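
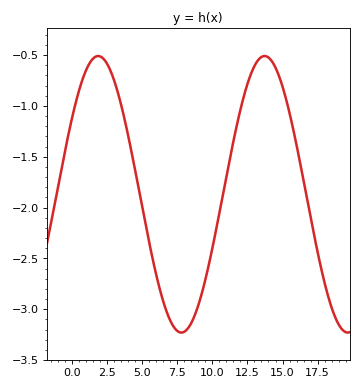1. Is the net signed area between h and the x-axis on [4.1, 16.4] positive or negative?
negative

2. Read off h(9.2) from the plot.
-2.87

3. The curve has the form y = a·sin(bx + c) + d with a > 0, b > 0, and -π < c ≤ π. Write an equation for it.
y = 1.36sin(0.53x + 0.582) - 1.87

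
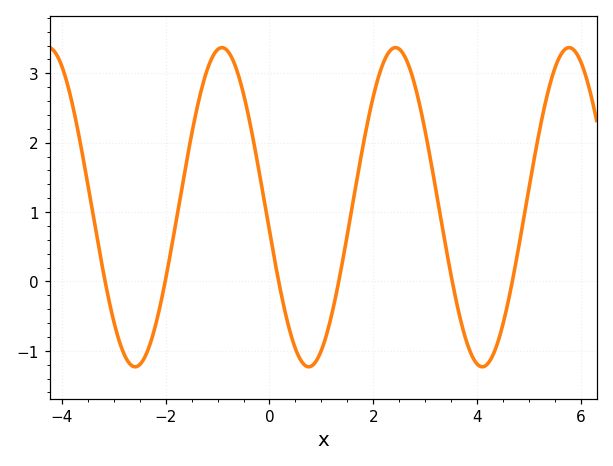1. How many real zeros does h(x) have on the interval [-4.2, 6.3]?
6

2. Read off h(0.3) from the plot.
-0.4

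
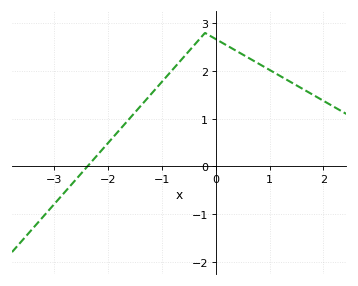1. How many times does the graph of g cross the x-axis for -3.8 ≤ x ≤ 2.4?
1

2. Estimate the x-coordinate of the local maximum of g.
-0.198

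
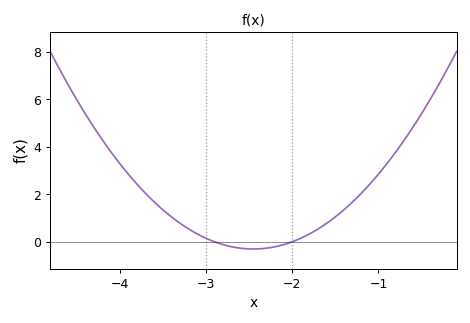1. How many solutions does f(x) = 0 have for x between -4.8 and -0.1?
2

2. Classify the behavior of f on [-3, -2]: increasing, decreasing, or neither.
neither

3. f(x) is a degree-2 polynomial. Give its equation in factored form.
y = 1.5(x + 2.9)(x + 2)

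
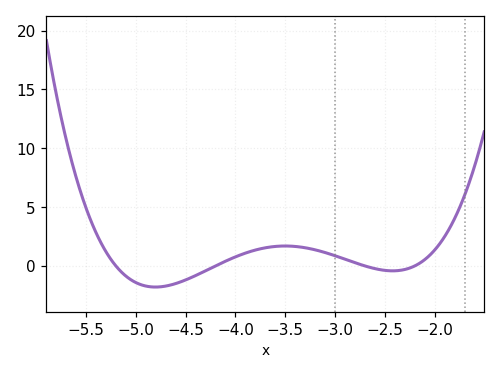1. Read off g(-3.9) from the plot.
1.09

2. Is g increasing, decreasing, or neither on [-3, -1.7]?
neither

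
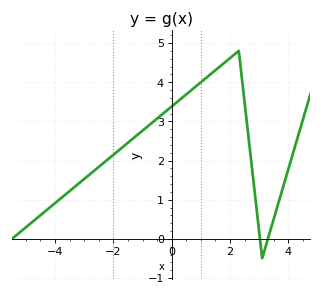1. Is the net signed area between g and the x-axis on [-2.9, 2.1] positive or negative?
positive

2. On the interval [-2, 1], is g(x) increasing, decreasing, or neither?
increasing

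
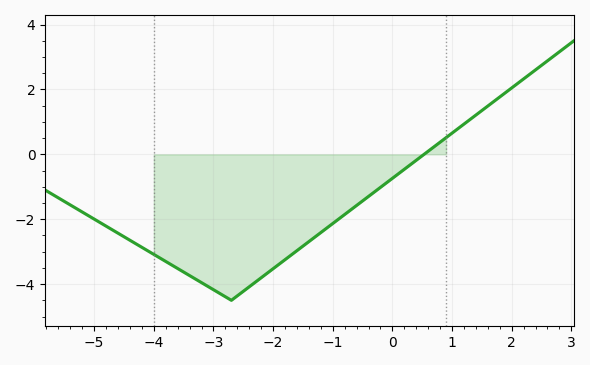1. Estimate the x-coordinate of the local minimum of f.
-2.7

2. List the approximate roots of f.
0.531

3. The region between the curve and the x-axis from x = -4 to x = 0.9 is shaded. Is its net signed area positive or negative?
negative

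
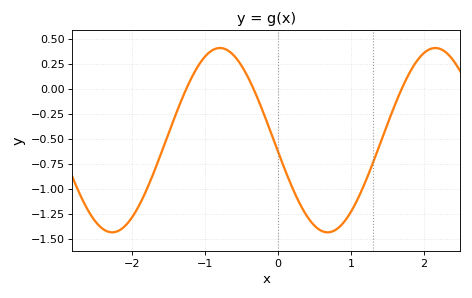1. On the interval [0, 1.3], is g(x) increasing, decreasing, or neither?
neither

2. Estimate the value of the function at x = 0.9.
-1.35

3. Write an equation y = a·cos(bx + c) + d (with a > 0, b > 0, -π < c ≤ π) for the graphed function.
y = 0.92cos(2.1x + 1.7) - 0.51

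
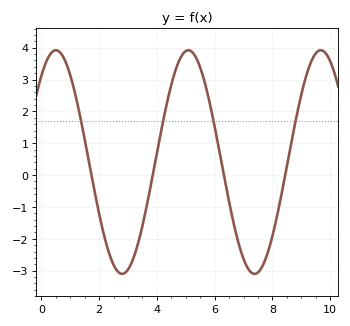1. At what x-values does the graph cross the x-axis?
1.74, 3.86, 6.32, 8.44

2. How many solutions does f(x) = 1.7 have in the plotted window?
4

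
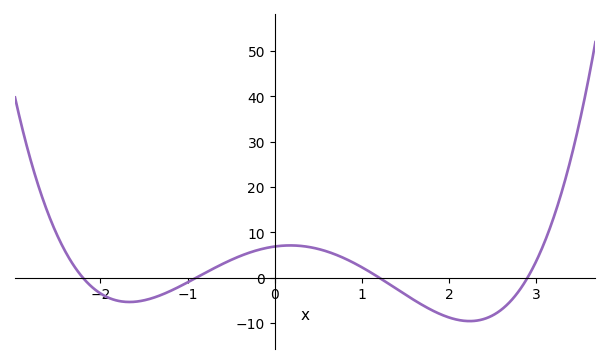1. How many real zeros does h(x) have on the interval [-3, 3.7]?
4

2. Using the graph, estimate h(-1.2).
-2.95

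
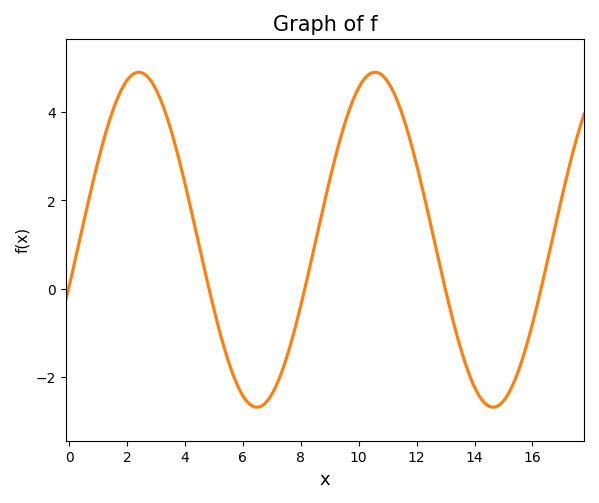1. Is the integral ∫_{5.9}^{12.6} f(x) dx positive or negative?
positive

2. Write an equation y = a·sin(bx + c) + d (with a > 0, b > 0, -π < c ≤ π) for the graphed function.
y = 3.8sin(0.77x - 0.28) + 1.11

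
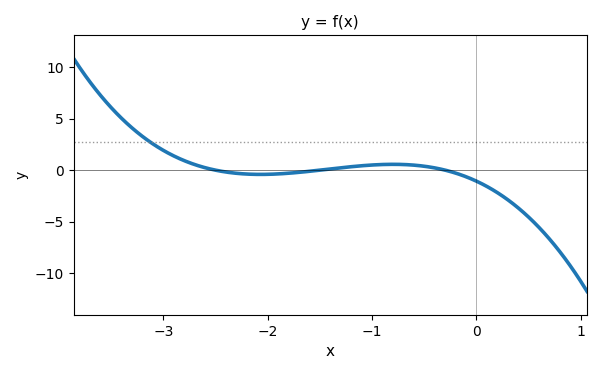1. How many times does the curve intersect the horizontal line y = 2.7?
1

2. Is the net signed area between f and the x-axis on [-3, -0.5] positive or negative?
positive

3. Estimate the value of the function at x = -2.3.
-0.5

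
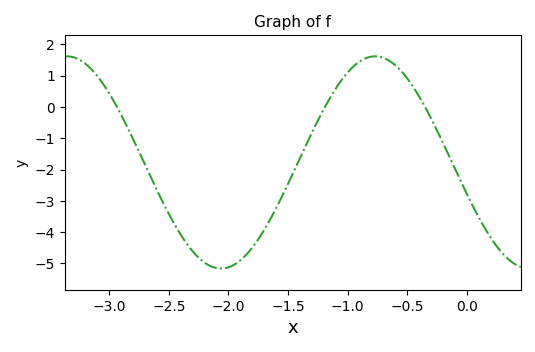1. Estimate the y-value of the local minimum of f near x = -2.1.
-5.16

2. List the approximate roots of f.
-2.93, -1.19, -0.349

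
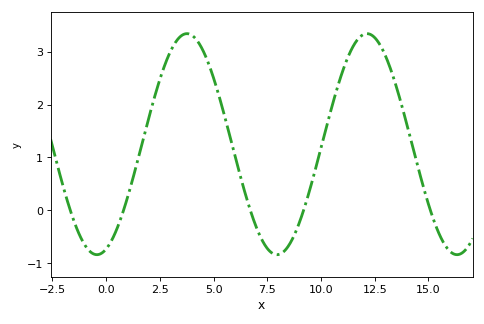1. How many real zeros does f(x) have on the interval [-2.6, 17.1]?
5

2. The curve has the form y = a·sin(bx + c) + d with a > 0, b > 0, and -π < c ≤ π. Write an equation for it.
y = 2.09sin(0.75x - 1.25) + 1.25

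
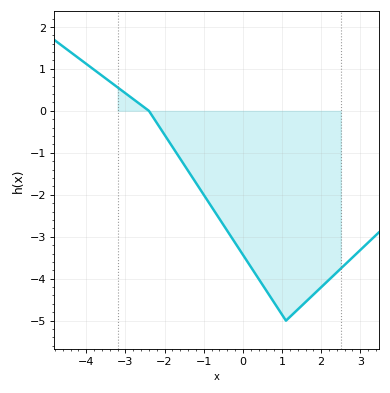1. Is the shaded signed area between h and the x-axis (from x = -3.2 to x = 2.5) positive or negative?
negative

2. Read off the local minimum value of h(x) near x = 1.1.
-5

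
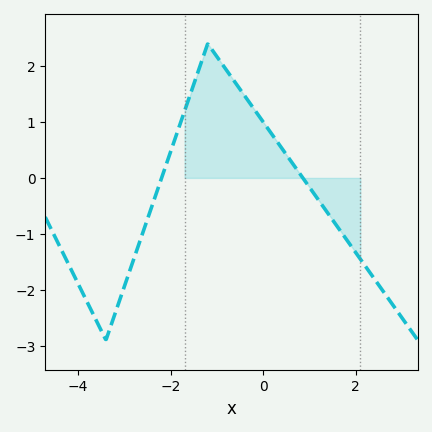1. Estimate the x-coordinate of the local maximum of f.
-1.2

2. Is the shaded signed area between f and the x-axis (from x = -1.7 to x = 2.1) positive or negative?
positive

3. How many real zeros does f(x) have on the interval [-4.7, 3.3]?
2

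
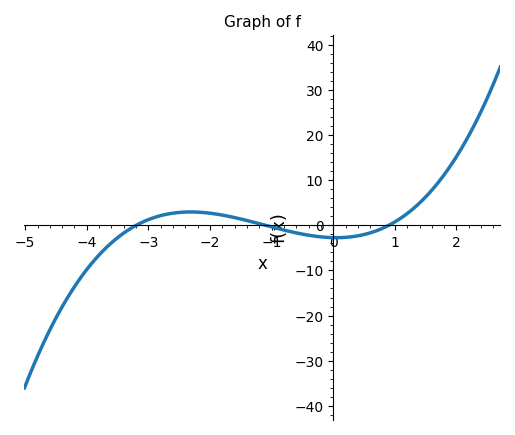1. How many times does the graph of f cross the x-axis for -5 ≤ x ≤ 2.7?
3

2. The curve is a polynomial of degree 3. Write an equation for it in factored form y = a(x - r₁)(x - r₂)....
y = 0.86(x + 3.2)(x + 1.1)(x - 0.9)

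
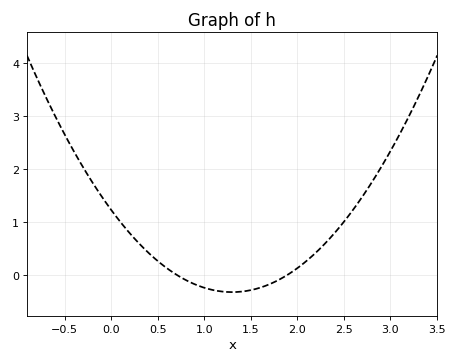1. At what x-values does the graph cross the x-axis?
0.7, 1.9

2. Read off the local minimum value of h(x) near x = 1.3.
-0.3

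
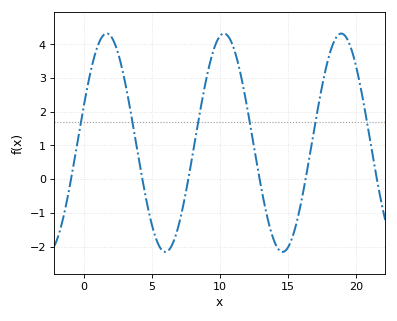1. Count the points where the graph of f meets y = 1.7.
6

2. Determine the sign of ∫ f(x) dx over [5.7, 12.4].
positive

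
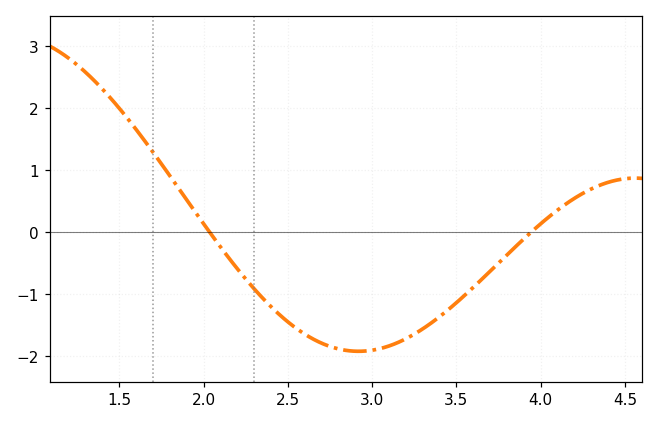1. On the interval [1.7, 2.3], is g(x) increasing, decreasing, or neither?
decreasing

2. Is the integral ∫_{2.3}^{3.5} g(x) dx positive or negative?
negative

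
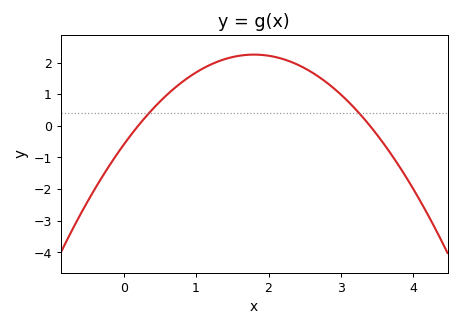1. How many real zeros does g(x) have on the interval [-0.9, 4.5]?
2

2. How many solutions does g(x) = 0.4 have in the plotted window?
2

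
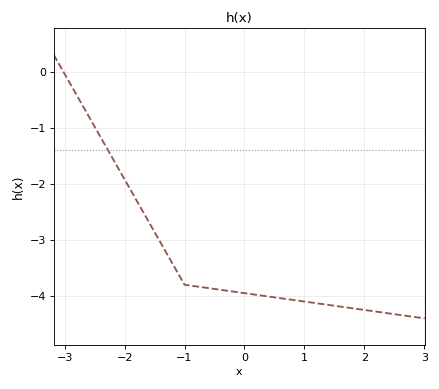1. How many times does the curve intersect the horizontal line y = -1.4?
1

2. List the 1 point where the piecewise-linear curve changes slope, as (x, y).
(-1, -3.8)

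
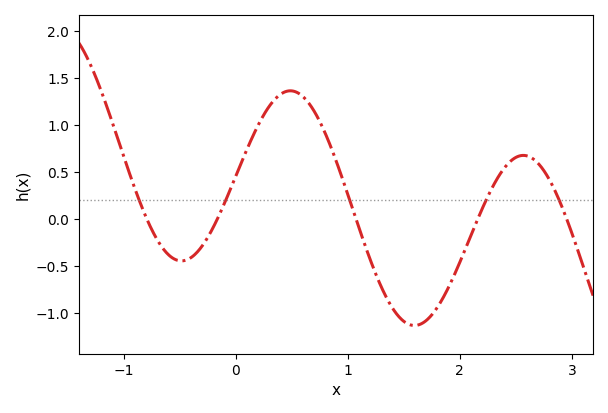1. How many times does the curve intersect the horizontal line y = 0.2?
5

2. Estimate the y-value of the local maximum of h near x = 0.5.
1.35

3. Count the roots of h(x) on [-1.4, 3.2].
5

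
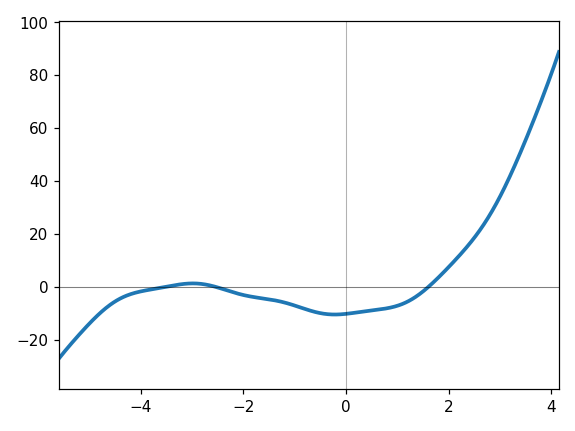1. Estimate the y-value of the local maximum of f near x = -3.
2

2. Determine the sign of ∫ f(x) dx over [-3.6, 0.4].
negative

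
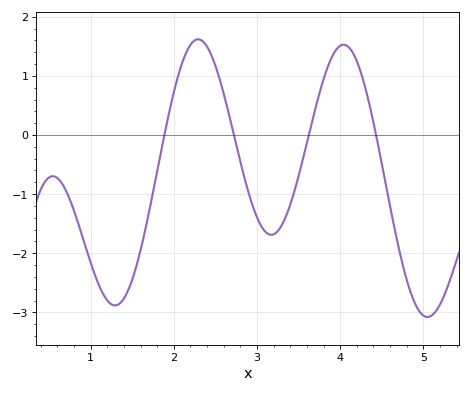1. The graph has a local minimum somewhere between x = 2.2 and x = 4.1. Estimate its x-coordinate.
3.2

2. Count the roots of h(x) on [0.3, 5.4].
4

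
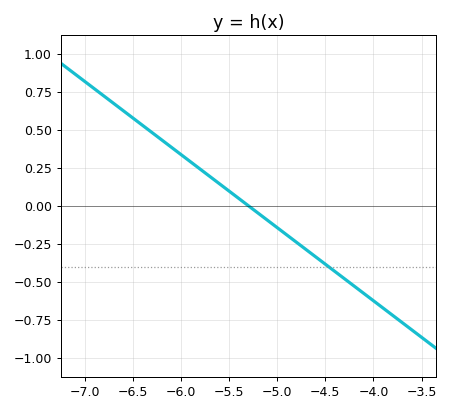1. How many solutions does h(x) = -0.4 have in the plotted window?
1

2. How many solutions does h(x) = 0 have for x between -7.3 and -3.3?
1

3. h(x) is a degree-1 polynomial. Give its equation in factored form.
y = -0.48(x + 5.3)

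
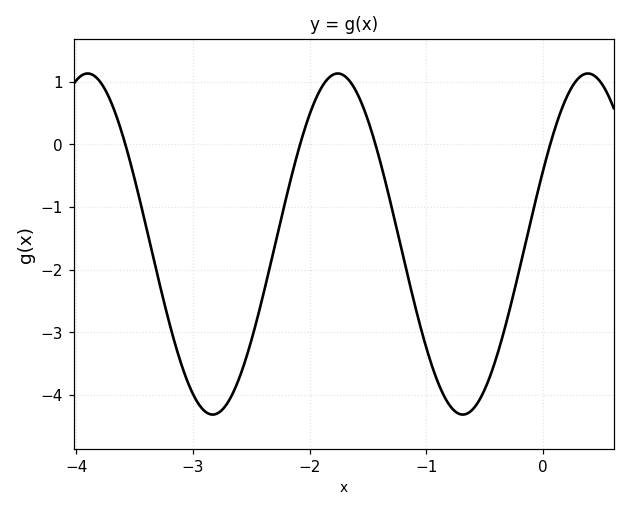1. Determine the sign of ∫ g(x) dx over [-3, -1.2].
negative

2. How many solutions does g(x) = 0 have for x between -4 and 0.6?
4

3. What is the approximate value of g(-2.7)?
-4.11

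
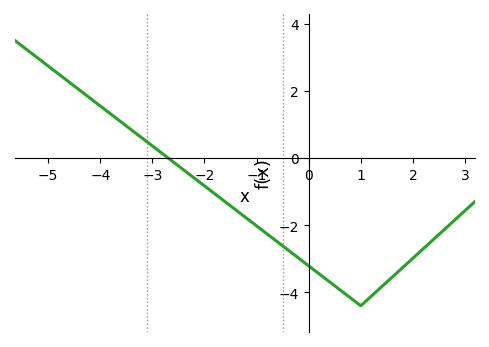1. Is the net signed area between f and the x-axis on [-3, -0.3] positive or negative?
negative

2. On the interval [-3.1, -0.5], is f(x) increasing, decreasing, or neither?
decreasing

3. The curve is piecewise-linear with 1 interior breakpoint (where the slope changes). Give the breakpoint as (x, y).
(1, -4.4)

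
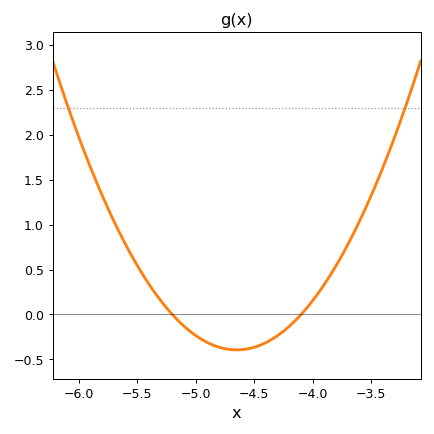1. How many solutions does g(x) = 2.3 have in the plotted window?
2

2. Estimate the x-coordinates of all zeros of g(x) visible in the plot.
-5.2, -4.1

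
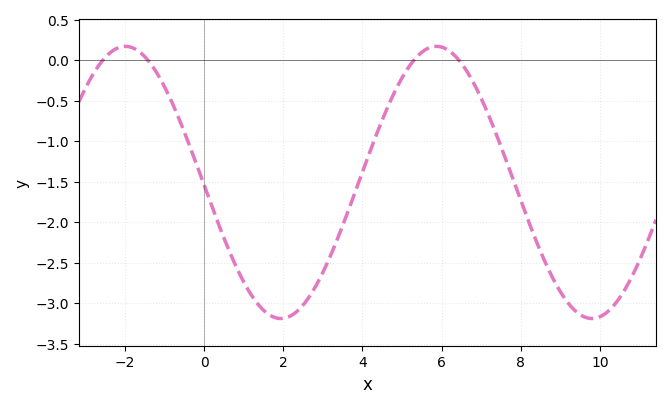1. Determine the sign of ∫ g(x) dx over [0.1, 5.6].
negative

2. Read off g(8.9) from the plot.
-2.78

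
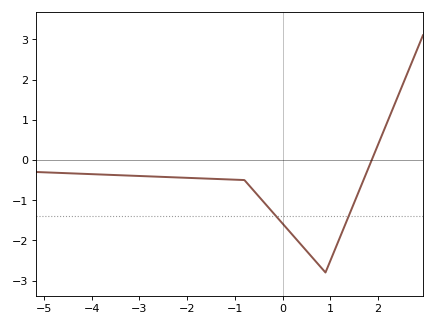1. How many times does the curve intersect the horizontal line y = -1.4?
2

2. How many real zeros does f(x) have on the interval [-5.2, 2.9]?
1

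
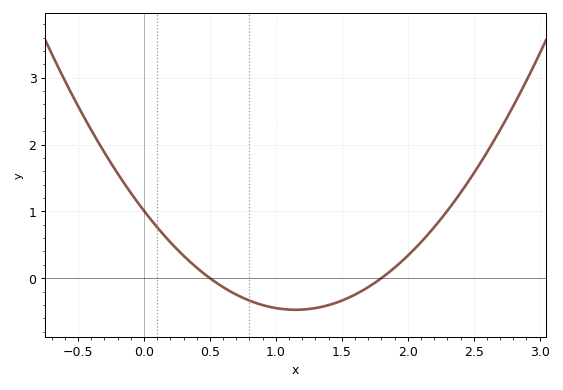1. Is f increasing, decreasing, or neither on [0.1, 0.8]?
decreasing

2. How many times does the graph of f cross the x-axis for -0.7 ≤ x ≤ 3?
2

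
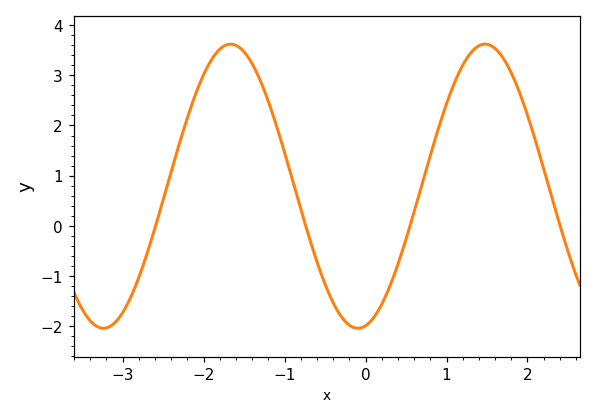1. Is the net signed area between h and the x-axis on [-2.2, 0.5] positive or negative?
positive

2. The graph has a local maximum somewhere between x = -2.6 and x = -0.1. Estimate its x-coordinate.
-1.7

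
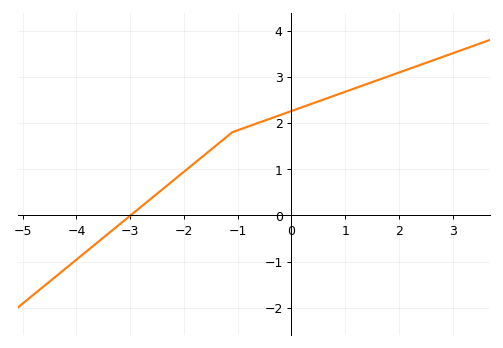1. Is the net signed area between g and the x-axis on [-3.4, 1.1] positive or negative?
positive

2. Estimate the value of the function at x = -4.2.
-1.15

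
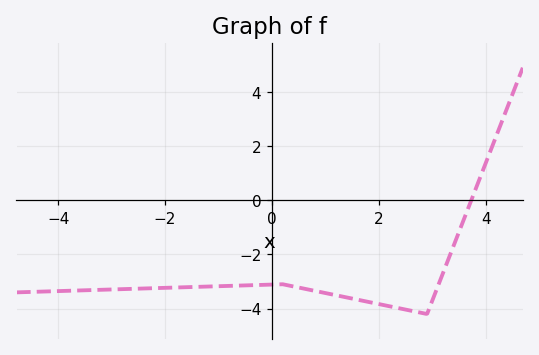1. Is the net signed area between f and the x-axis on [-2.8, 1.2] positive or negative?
negative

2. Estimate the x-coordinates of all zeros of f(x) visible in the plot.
3.8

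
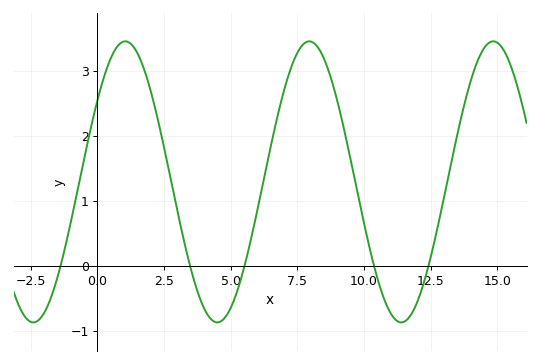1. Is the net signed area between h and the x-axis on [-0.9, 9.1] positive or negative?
positive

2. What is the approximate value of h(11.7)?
-0.8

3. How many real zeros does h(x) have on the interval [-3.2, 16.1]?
5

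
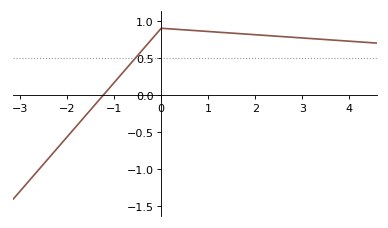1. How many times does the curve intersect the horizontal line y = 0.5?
1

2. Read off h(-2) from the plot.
-0.563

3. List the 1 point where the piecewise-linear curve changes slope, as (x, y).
(0, 0.9)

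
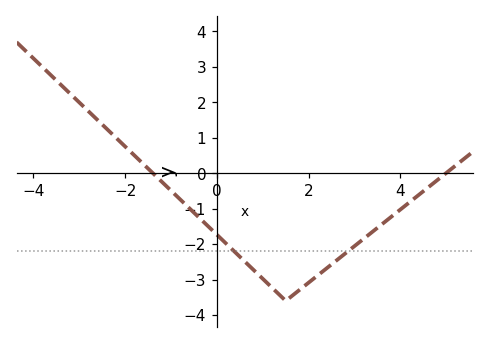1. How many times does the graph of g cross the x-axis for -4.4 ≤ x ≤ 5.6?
2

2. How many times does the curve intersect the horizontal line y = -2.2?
2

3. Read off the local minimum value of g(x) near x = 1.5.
-3.6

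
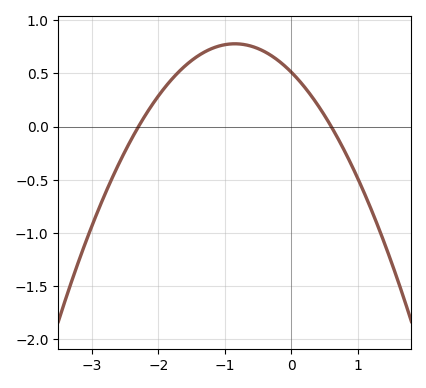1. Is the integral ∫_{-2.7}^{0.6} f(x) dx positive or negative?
positive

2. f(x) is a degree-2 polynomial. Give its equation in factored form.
y = -0.37(x + 2.3)(x - 0.6)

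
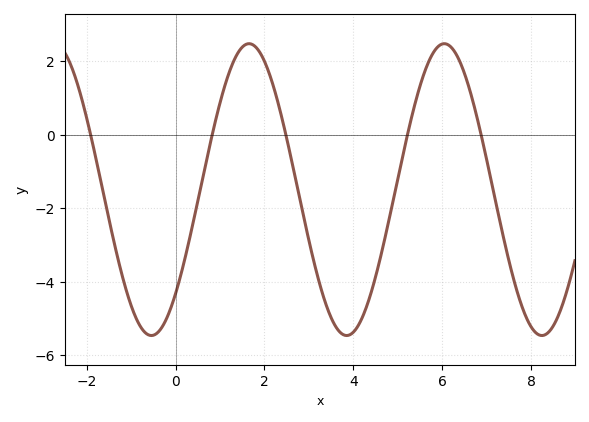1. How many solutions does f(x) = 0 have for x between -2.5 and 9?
5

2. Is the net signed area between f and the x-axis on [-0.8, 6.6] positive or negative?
negative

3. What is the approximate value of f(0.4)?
-2.35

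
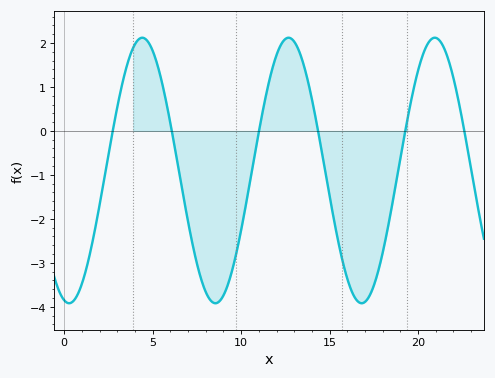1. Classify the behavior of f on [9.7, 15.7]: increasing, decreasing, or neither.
neither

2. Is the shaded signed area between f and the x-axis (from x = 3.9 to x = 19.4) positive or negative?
negative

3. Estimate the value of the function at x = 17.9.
-2.9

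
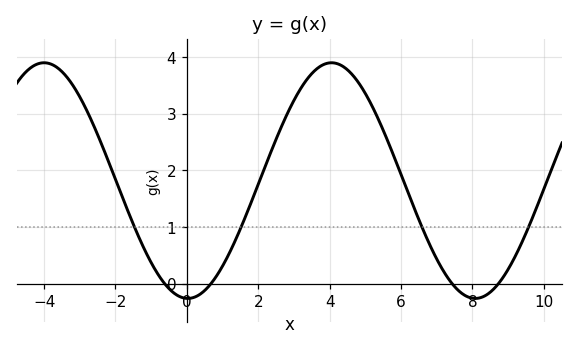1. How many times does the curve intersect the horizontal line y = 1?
4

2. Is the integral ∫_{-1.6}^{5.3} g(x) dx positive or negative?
positive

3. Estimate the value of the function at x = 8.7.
-0.023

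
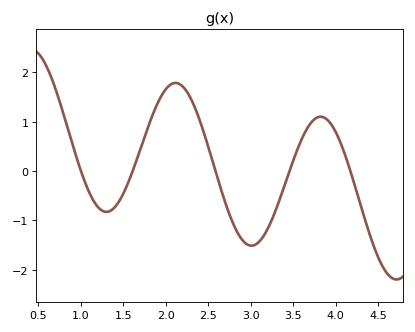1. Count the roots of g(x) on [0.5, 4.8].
5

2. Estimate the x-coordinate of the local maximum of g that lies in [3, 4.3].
3.82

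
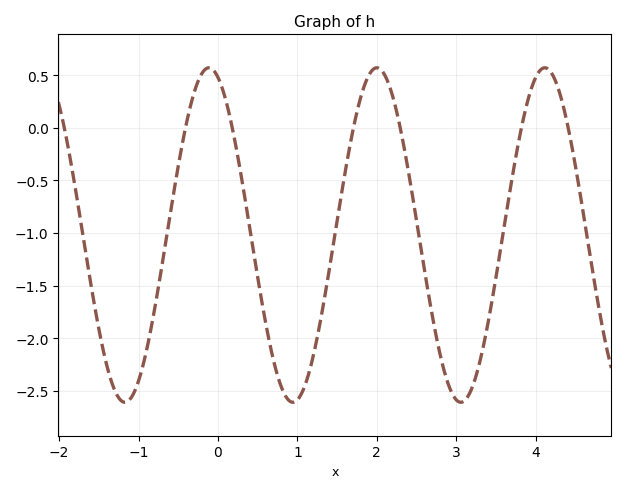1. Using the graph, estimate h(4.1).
0.568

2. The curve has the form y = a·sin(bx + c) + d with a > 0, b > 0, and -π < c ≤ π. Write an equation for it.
y = 1.59sin(2.97x + 1.91) - 1.02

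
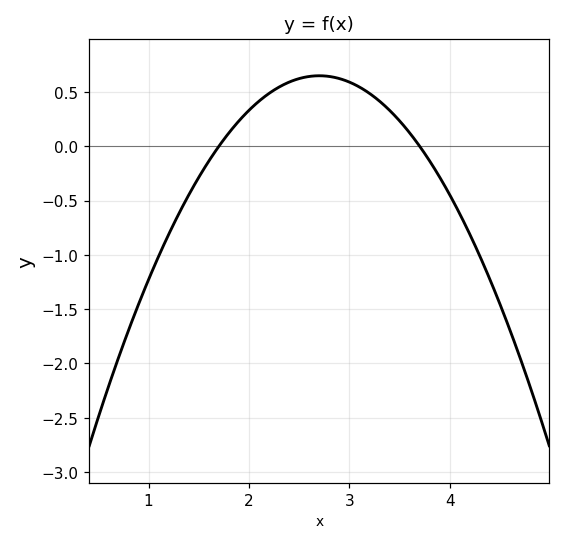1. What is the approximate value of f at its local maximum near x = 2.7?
0.65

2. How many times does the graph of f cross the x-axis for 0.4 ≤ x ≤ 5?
2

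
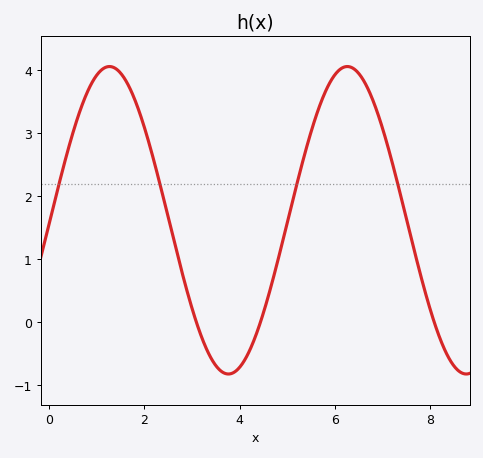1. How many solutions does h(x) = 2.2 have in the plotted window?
4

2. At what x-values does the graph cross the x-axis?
3, 4.4, 8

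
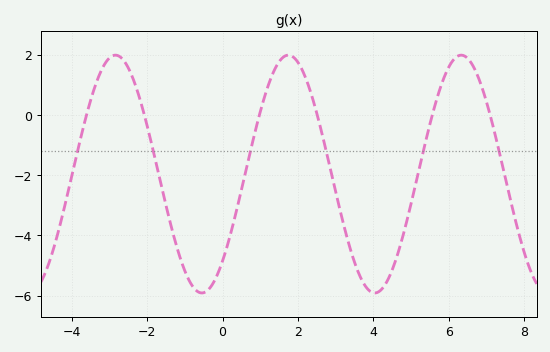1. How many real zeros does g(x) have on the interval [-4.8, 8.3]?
6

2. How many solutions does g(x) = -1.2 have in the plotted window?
6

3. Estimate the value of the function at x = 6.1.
1.79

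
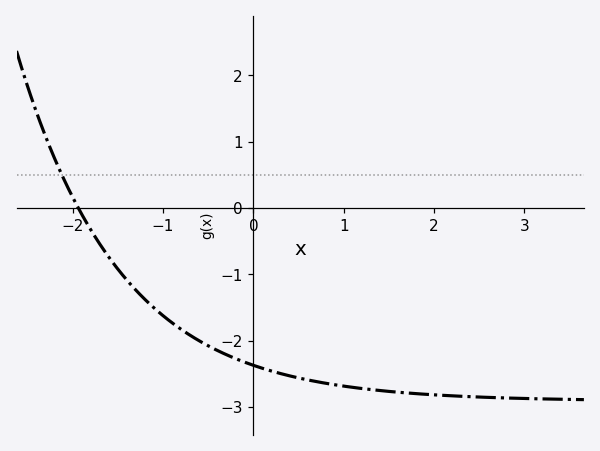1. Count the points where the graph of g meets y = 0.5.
1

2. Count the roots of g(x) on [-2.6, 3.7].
1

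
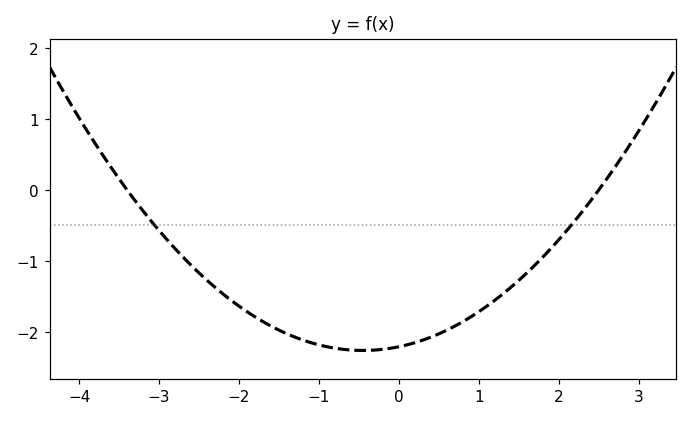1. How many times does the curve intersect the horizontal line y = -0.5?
2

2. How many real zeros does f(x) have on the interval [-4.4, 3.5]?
2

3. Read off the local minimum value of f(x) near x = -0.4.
-2.3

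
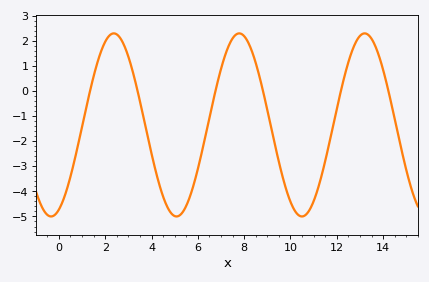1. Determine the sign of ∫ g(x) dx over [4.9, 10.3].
negative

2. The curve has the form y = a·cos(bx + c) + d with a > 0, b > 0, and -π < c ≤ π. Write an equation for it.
y = 3.65cos(1.2x - 2.8) - 1.35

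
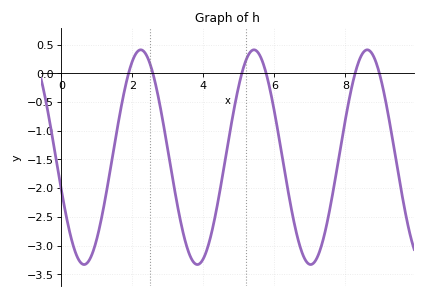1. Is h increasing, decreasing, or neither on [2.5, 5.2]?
neither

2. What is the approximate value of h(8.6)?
0.4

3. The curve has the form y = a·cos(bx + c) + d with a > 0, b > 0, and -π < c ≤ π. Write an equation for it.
y = 1.87cos(2x + 1.9) - 1.46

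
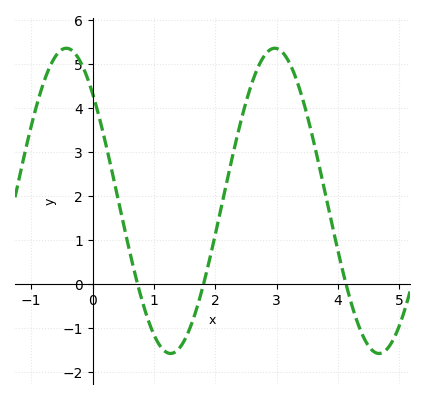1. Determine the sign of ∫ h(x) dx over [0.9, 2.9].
positive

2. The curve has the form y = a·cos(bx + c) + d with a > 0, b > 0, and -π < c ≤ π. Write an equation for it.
y = 3.47cos(1.9x + 0.79) + 1.88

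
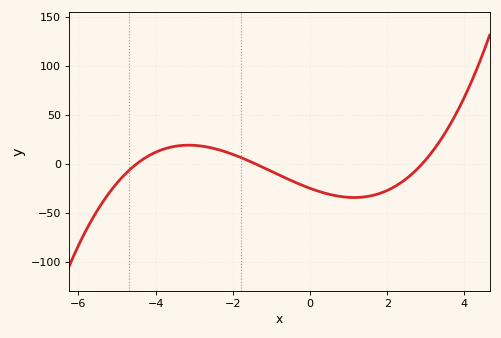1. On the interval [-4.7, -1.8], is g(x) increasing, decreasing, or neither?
neither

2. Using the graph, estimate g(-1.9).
8.42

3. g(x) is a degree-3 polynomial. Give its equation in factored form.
y = 1.35(x + 4.5)(x + 1.4)(x - 2.9)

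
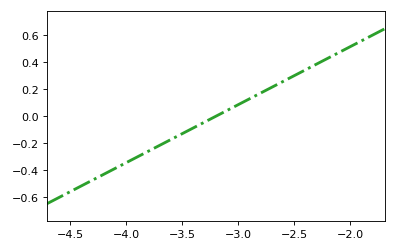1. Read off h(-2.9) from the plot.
0.129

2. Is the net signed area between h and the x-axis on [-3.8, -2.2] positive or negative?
positive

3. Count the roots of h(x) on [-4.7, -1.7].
1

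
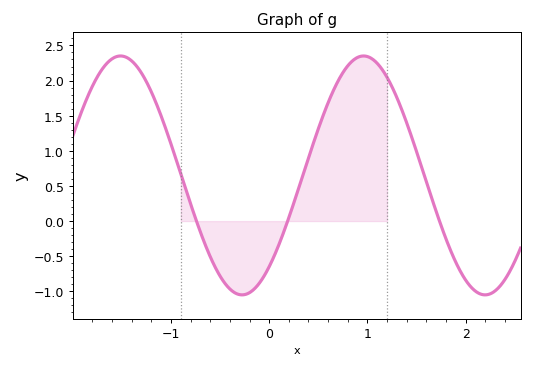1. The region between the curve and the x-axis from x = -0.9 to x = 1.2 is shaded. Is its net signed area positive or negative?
positive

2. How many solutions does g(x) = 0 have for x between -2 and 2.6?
3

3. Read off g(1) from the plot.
2.34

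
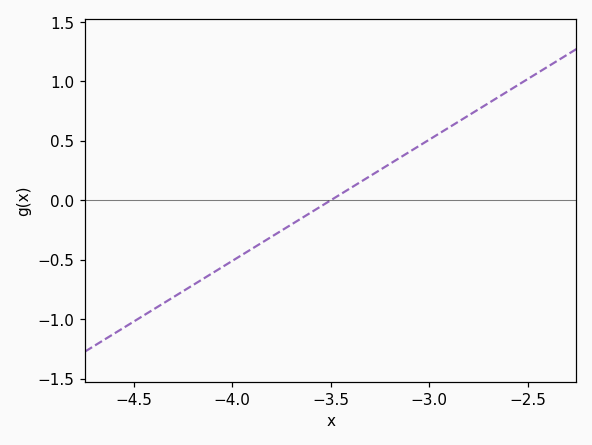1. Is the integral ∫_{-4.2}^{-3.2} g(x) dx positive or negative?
negative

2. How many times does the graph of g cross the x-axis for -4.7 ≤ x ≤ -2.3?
1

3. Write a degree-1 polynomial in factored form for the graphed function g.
y = 1.02(x + 3.5)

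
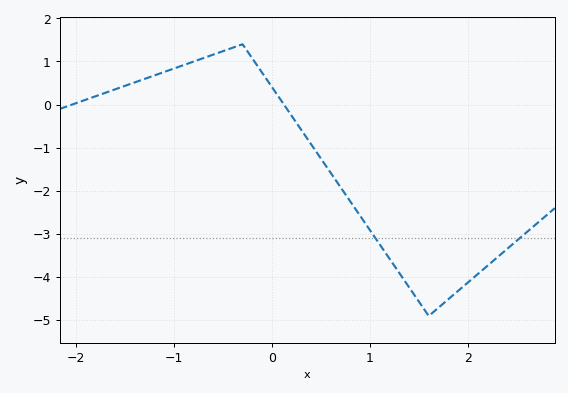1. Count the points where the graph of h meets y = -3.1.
2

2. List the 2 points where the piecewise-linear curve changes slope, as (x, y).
(-0.3, 1.4); (1.6, -4.9)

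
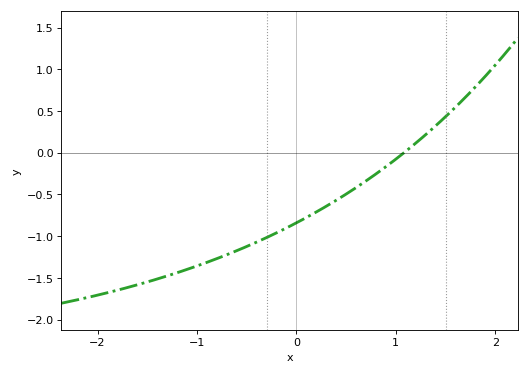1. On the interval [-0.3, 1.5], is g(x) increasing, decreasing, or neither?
increasing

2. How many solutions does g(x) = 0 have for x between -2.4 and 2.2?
1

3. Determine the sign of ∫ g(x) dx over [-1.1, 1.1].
negative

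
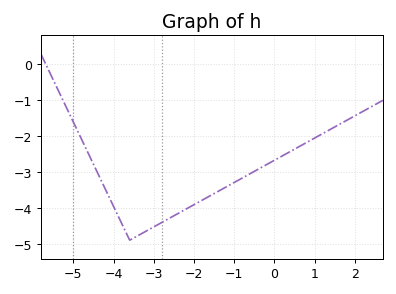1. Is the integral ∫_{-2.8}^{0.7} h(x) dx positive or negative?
negative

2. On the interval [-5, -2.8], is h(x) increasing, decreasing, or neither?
neither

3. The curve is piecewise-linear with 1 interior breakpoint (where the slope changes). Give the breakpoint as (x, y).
(-3.6, -4.9)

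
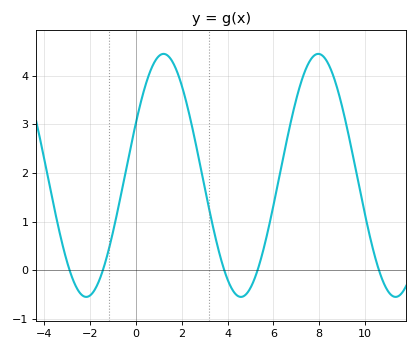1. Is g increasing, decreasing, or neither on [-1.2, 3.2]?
neither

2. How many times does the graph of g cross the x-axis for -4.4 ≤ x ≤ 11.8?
5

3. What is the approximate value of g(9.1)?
3.17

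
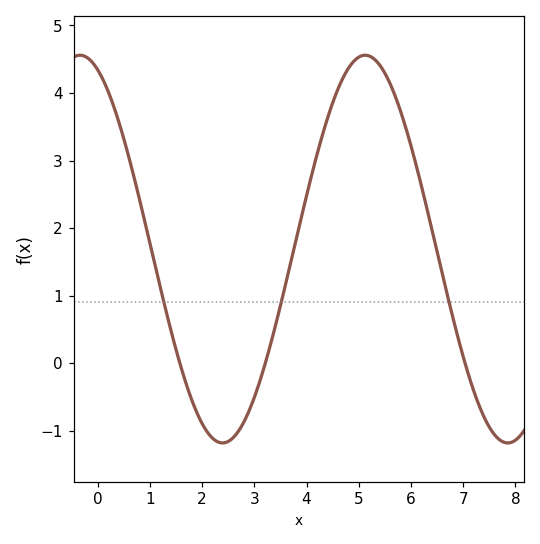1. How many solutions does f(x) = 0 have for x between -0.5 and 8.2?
3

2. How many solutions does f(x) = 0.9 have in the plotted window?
3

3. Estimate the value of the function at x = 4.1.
2.8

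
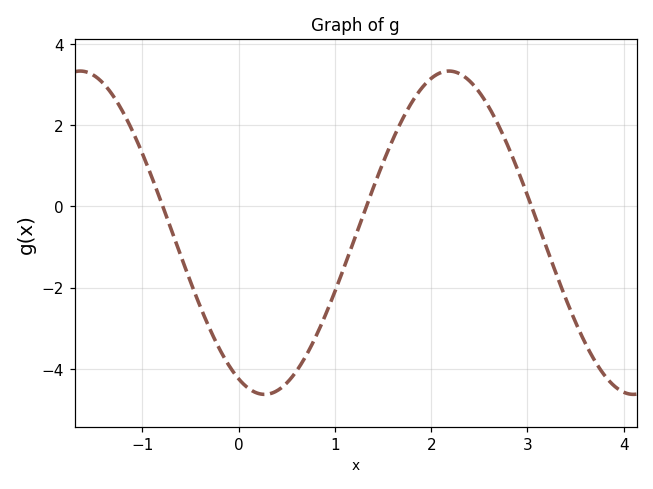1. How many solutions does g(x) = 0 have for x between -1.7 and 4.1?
3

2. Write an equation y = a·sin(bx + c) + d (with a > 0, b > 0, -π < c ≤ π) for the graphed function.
y = 3.98sin(1.6x - 2) - 0.65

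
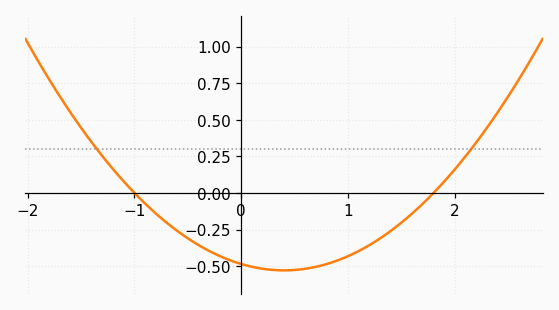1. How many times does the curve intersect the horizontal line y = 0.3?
2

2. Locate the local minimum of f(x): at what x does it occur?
0.4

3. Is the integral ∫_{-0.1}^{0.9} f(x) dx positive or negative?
negative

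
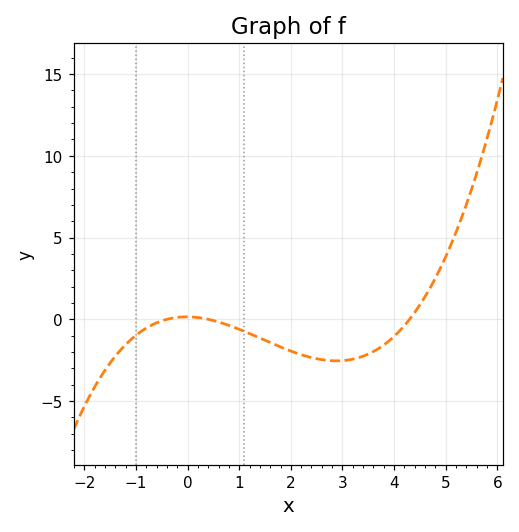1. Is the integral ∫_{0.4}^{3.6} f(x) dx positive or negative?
negative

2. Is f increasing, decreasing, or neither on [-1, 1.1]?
neither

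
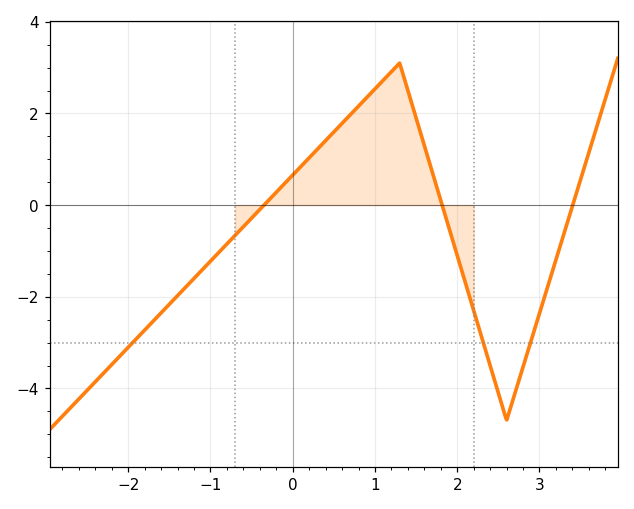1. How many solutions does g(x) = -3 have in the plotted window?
3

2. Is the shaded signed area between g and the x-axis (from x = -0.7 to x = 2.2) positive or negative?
positive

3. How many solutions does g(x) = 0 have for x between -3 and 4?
3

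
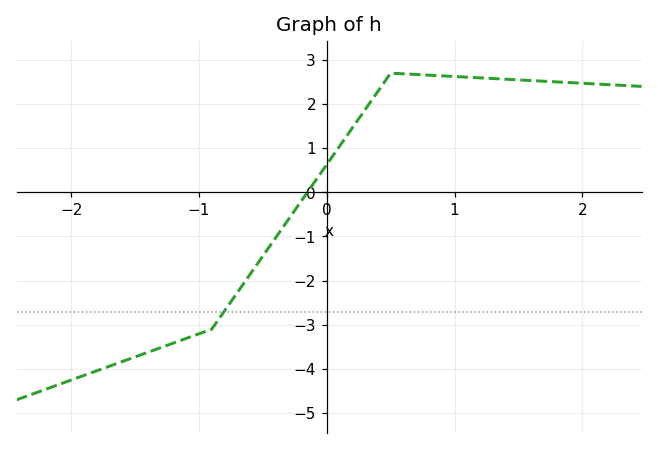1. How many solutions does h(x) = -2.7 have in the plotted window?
1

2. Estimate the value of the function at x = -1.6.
-3.83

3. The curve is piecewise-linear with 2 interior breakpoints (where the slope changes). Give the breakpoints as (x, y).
(-0.9, -3.1); (0.5, 2.7)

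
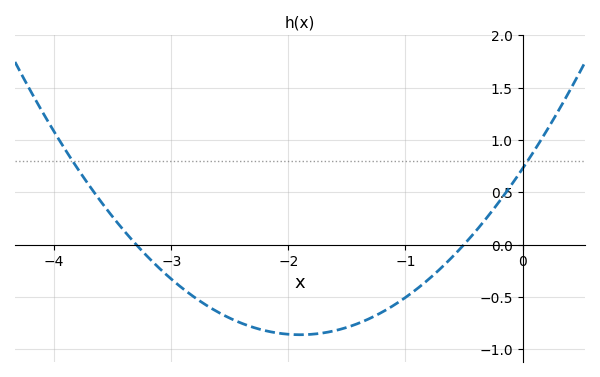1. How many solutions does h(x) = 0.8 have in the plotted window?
2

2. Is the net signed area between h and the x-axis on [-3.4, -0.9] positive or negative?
negative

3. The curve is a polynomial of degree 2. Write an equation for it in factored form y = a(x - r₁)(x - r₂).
y = 0.44(x + 3.3)(x + 0.5)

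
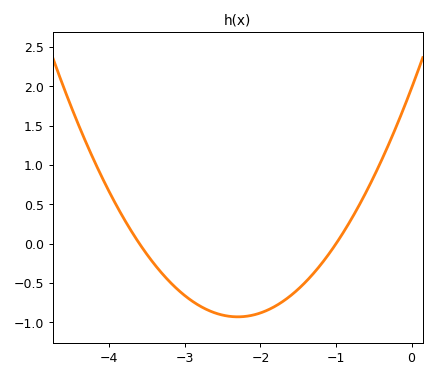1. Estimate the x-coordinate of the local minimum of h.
-2.3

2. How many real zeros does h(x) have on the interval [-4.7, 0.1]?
2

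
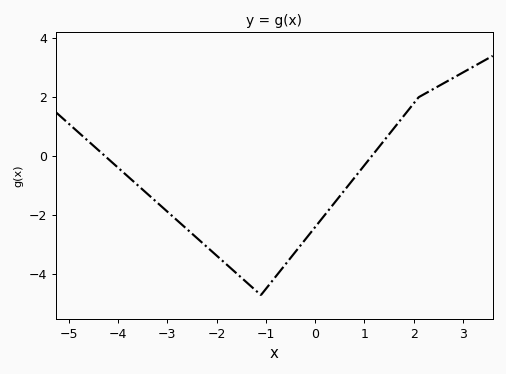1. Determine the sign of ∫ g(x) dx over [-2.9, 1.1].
negative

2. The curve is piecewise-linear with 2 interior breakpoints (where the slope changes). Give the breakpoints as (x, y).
(-1.1, -4.7); (2.1, 2)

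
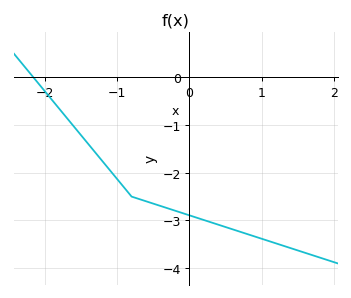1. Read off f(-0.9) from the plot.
-2.32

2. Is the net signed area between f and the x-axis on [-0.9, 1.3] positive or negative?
negative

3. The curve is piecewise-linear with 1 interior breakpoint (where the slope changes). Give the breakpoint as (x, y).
(-0.8, -2.5)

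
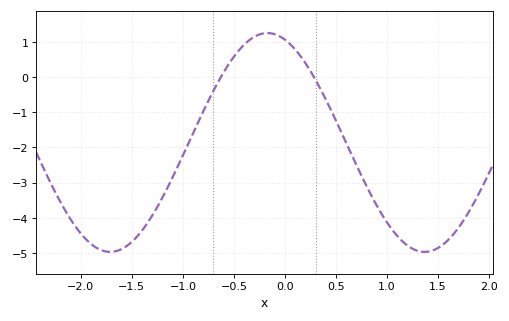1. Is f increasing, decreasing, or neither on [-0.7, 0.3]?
neither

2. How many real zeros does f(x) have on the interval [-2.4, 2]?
2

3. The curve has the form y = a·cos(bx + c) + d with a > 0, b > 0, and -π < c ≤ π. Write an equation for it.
y = 3.11cos(2x + 0.35) - 1.86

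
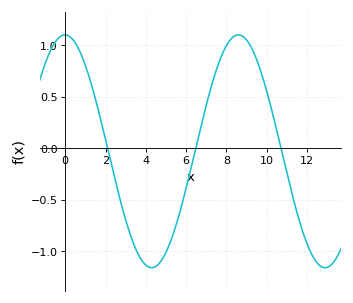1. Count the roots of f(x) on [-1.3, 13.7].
3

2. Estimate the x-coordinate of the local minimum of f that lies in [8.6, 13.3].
12.9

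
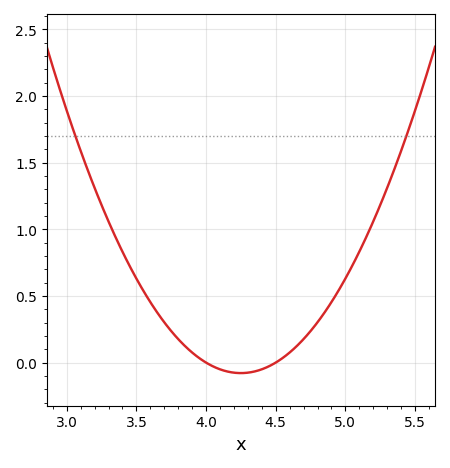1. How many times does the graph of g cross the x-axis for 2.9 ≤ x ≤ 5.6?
2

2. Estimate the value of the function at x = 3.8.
0.2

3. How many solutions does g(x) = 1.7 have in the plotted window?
2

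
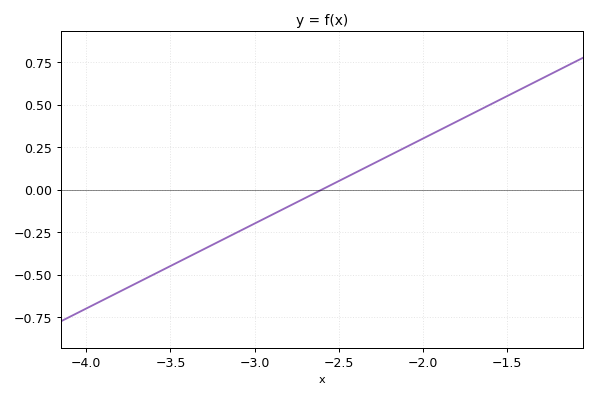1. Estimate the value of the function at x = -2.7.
-0.05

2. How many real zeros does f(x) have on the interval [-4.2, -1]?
1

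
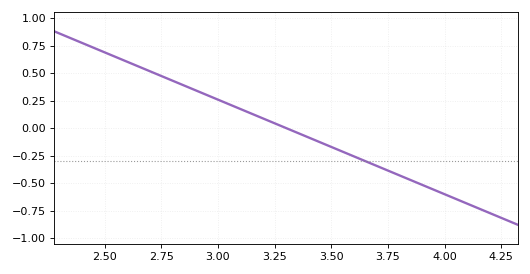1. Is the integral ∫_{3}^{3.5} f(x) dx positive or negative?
positive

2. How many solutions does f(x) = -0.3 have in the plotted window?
1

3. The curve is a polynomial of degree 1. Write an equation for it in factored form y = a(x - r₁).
y = -0.86(x - 3.3)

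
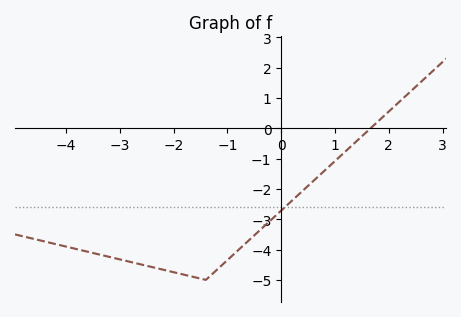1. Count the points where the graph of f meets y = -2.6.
1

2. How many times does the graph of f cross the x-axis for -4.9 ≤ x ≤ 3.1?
1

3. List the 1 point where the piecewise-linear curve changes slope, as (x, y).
(-1.4, -5)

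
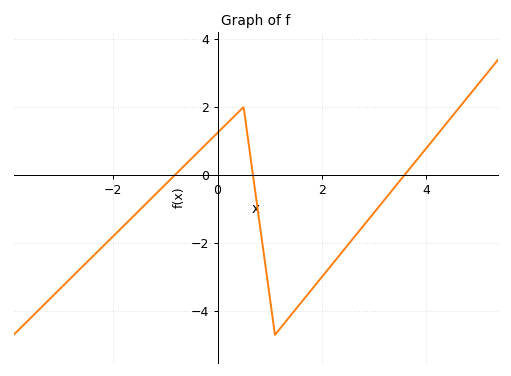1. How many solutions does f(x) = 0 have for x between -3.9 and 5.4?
3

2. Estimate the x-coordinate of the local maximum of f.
0.499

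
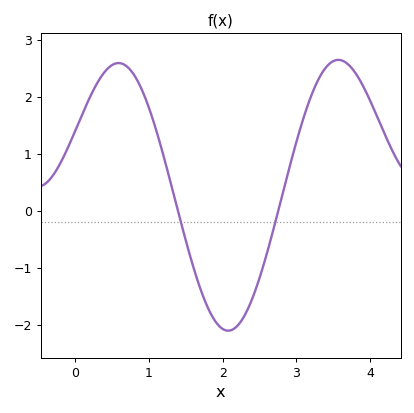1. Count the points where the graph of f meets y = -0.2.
2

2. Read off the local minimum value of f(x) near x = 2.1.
-2.1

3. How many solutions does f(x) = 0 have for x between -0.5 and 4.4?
2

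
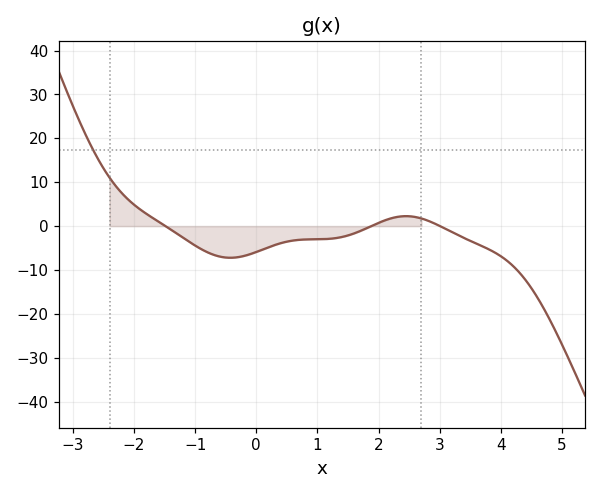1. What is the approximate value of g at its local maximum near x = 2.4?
2.28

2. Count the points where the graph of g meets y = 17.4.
1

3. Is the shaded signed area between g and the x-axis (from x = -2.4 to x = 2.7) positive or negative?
negative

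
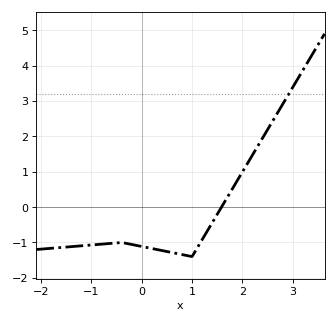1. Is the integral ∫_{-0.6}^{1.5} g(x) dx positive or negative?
negative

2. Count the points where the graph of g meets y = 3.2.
1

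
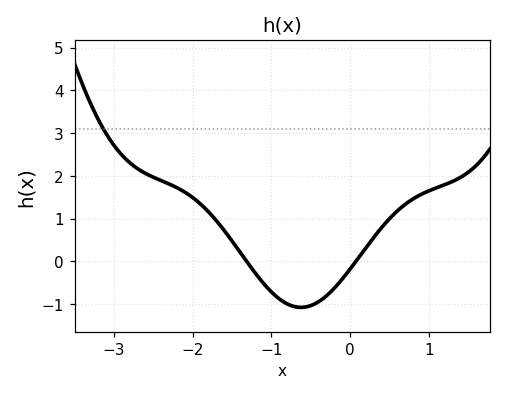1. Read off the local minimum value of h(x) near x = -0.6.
-1.08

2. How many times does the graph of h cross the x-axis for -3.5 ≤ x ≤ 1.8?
2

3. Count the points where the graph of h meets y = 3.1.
1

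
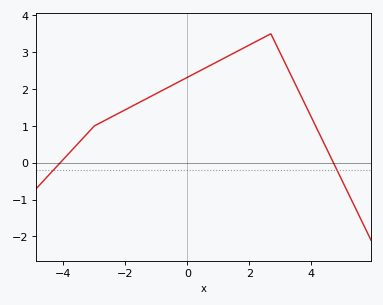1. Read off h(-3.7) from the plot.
0.365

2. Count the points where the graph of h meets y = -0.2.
2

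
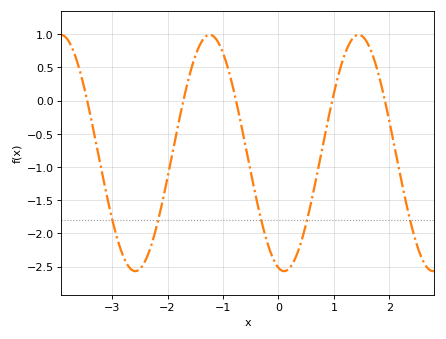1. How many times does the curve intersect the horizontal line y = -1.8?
5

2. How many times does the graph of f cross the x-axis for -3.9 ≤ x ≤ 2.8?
5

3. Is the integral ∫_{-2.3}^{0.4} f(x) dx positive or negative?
negative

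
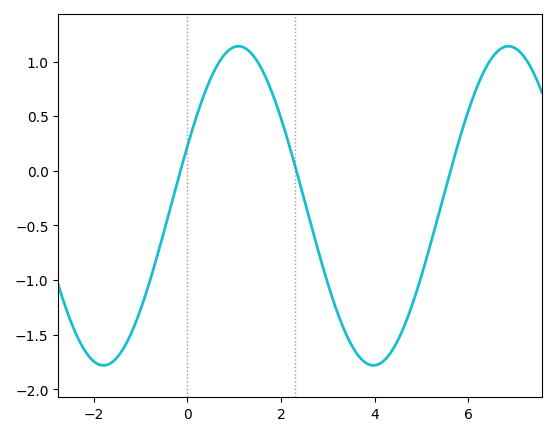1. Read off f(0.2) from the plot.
0.5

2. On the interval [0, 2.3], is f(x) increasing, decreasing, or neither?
neither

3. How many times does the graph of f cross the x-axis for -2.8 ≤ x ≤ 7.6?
3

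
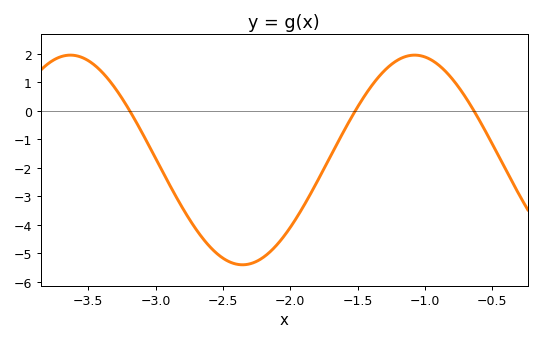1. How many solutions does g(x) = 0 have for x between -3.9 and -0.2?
3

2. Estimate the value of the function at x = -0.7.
0.486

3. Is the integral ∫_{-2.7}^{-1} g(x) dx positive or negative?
negative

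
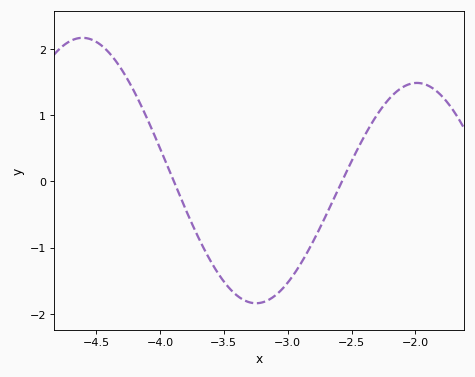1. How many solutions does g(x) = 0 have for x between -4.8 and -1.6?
2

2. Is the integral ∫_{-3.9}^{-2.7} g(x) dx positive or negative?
negative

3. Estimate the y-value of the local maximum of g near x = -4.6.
2.17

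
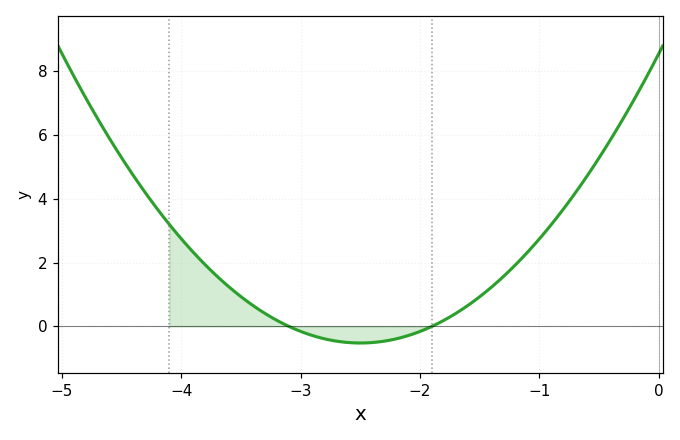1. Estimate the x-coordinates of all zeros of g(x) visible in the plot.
-3.1, -1.9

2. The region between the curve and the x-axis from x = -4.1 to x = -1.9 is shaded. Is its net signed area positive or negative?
positive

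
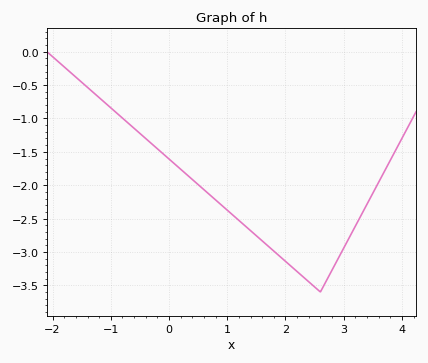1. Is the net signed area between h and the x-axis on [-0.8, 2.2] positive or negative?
negative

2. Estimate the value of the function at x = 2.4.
-3.45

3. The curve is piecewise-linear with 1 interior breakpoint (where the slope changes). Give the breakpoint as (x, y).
(2.6, -3.6)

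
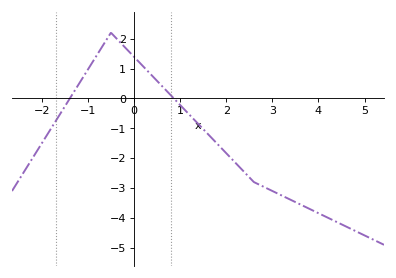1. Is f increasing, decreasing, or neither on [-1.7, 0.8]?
neither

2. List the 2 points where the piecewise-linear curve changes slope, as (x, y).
(-0.5, 2.2); (2.6, -2.8)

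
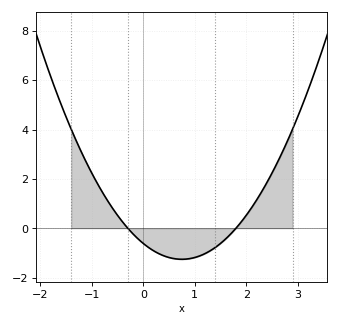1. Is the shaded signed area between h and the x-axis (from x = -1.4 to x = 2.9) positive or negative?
positive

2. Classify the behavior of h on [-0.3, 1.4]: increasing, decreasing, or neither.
neither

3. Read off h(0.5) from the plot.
-1.2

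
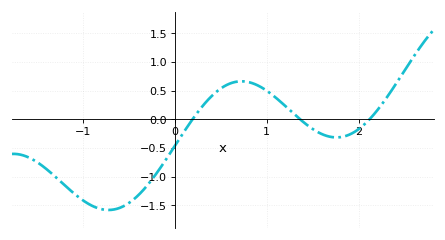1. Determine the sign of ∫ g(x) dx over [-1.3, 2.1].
negative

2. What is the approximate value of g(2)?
-0.172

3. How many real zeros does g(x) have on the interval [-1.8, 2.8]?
3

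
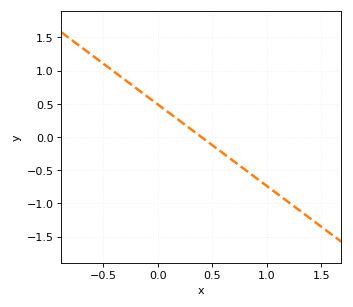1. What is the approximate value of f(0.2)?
0.246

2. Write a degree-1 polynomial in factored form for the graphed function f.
y = -1.23(x - 0.4)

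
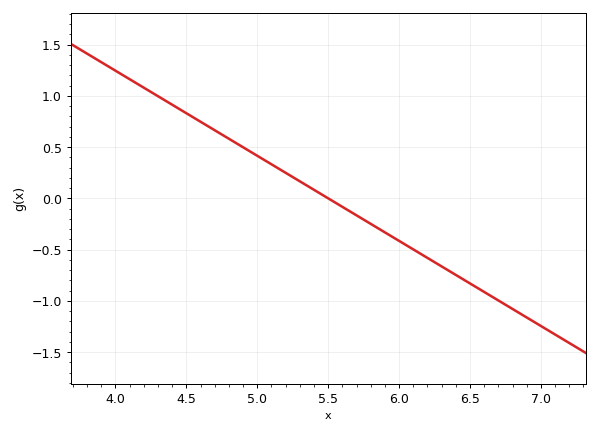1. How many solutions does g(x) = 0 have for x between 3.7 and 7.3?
1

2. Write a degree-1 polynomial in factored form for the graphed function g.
y = -0.83(x - 5.5)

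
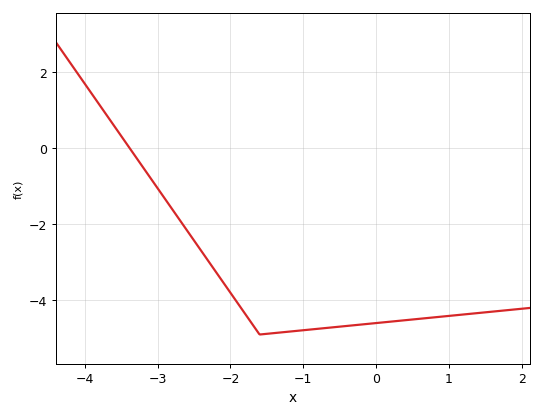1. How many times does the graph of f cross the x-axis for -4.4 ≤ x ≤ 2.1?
1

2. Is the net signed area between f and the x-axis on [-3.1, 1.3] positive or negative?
negative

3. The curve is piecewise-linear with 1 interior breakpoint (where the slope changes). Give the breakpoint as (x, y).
(-1.6, -4.9)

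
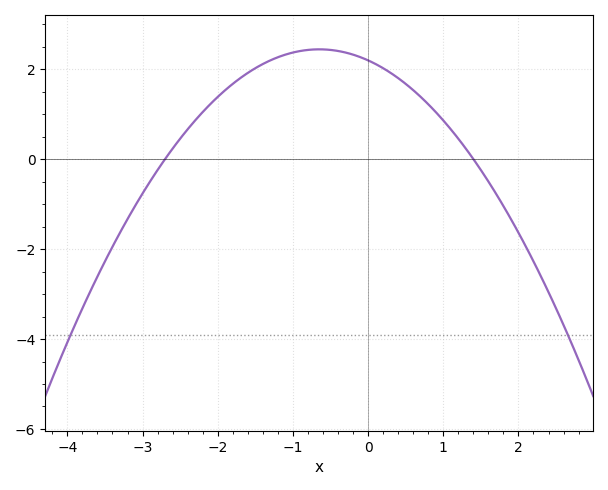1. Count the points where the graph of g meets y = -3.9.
2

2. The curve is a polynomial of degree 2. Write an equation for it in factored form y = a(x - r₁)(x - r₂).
y = -0.58(x + 2.7)(x - 1.4)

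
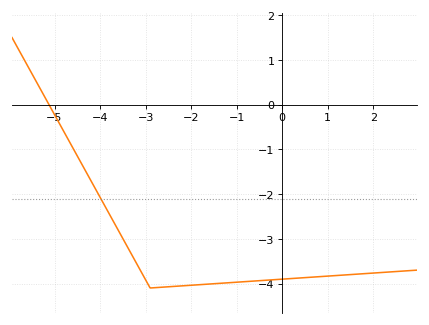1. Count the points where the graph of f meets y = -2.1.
1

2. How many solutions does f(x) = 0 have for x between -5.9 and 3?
1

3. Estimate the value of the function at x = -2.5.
-4.1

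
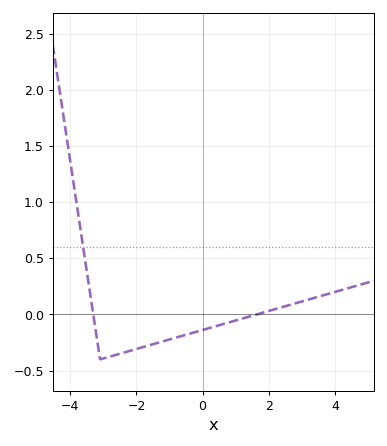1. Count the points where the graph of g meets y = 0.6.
1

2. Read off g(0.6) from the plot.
-0.1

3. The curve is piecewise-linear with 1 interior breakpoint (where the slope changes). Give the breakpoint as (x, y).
(-3.1, -0.4)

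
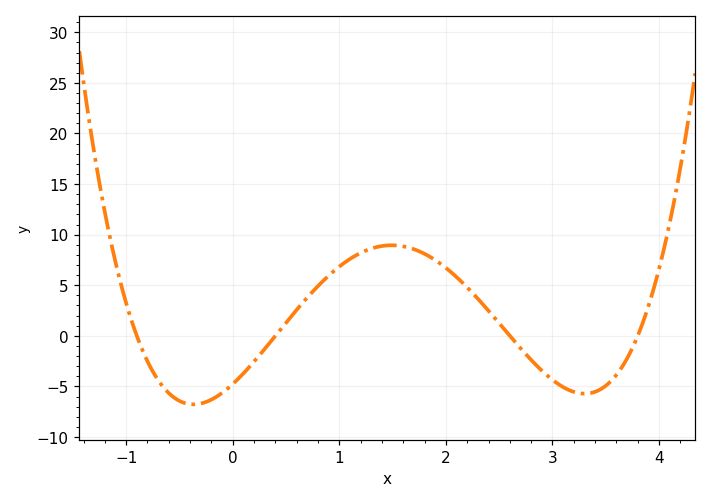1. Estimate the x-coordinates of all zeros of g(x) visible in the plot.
-0.9, 0.4, 2.6, 3.8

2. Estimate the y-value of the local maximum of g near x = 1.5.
9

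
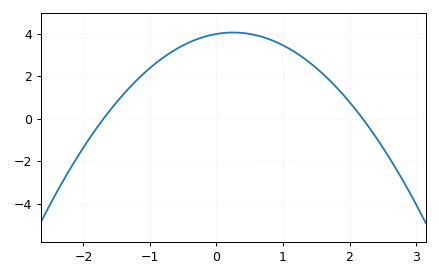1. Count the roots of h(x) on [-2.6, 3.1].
2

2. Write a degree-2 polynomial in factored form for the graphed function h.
y = -1.07(x + 1.7)(x - 2.2)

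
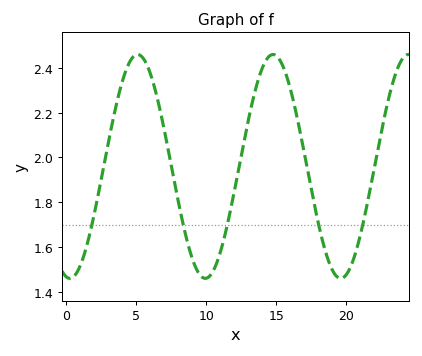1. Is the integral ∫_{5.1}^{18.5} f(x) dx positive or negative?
positive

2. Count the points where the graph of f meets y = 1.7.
5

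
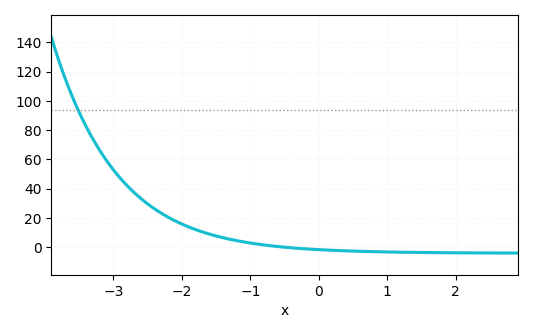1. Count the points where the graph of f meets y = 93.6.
1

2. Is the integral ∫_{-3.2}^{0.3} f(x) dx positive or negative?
positive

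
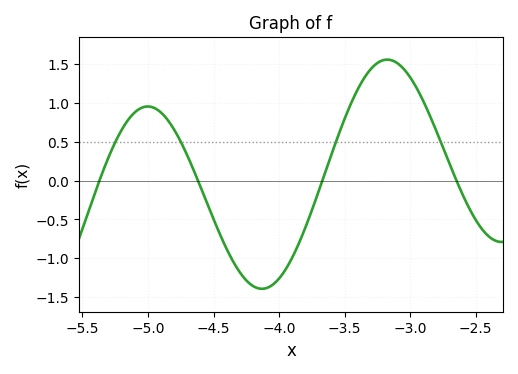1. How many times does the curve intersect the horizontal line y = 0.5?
4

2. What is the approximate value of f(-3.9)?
-0.991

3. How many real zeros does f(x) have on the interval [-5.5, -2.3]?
4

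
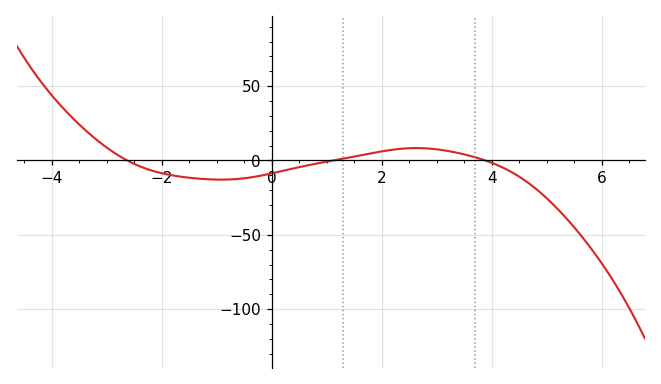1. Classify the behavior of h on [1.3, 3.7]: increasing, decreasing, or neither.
neither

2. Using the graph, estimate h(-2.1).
-7.6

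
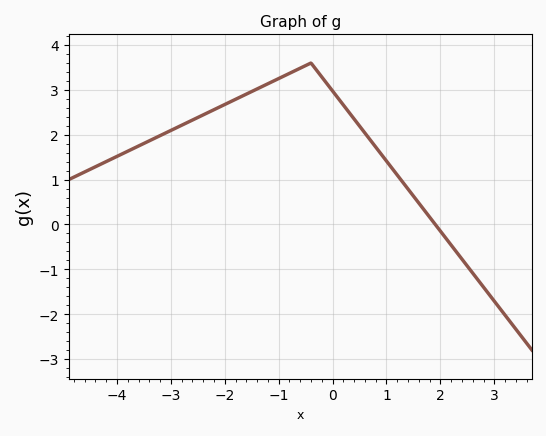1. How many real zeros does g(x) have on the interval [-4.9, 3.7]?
1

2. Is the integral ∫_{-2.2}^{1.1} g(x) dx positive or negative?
positive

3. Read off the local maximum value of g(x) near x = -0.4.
3.6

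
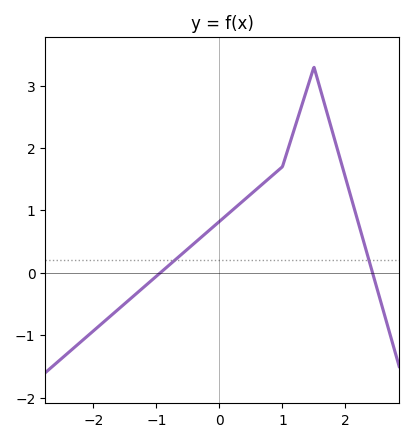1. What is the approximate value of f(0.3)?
1.09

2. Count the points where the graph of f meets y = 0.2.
2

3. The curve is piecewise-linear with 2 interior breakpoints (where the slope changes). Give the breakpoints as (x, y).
(1, 1.7); (1.5, 3.3)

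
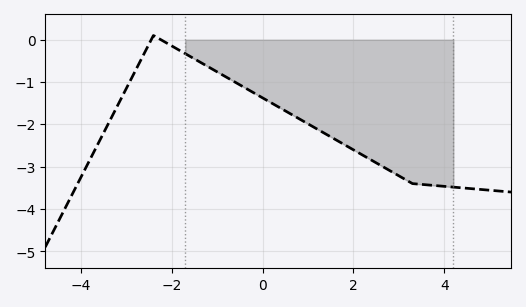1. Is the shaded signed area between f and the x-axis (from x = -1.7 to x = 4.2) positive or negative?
negative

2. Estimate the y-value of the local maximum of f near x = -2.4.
0.1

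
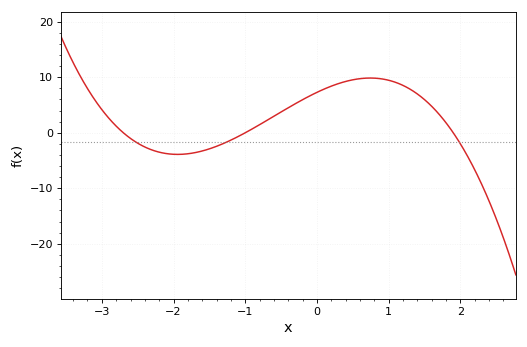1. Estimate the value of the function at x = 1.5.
5.96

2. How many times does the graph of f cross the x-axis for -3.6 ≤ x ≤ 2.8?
3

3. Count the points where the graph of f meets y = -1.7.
3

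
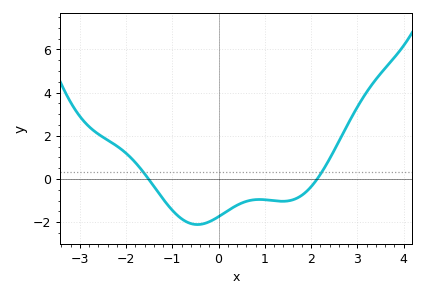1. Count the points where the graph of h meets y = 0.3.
2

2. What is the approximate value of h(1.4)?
-1.03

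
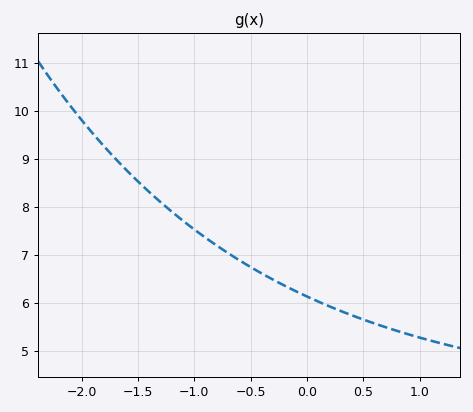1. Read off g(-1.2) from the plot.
7.9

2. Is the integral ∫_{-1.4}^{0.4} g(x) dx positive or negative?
positive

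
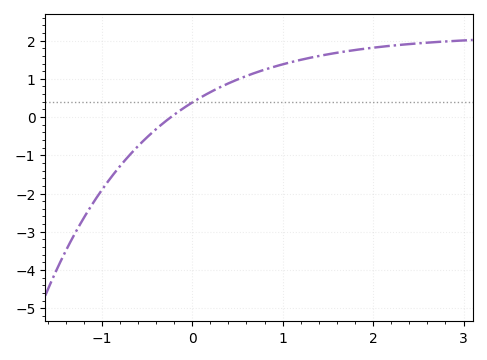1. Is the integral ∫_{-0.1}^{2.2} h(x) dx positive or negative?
positive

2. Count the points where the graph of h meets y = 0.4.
1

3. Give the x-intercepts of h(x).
-0.234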